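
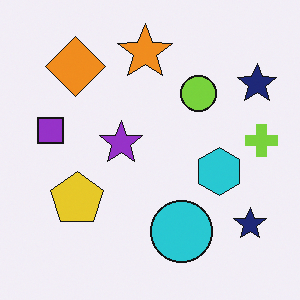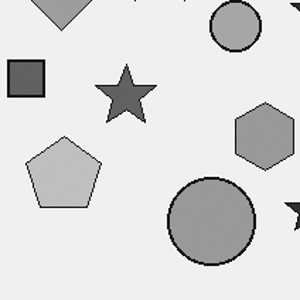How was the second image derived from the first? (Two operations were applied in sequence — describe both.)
This is the original image converted to grayscale, then cropped to a modestly smaller region and rescaled.

All color is removed — every shape is now a shade of grey. The visible shapes are larger and the field of view is narrower; shapes near the original edges may be partly or wholly outside the frame — a crop-and-rescale.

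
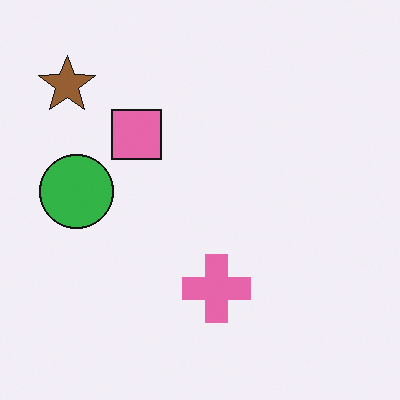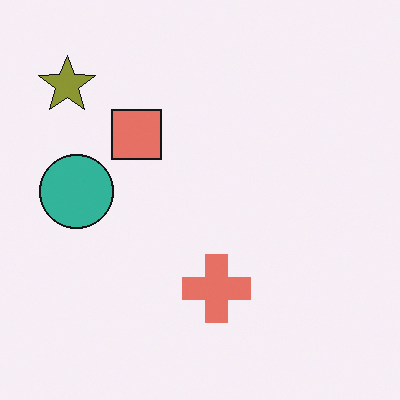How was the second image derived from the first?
It was hue-shifted by a small amount.

Every shape's color has rotated by the same amount around the hue wheel — a uniform hue shift.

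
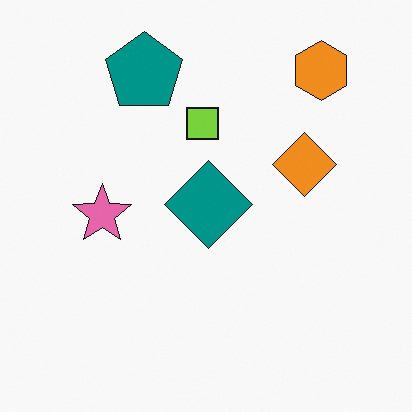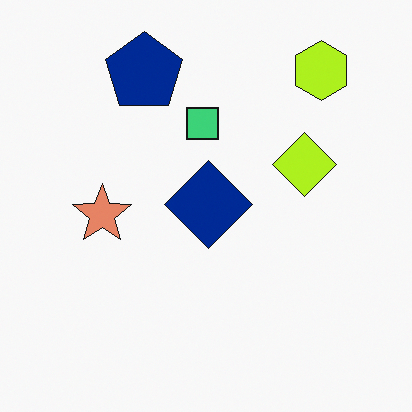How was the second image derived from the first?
It was hue-shifted slightly.

Every shape's color has rotated by the same amount around the hue wheel — a uniform hue shift.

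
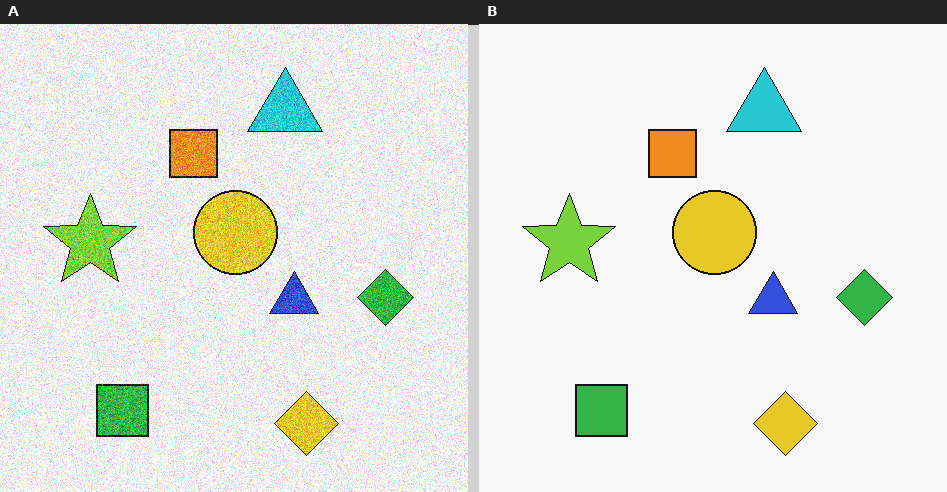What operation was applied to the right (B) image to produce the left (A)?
The left (A) image is the right (B) degraded with strong gaussian noise.

Random speckle covers the whole image, including the flat background.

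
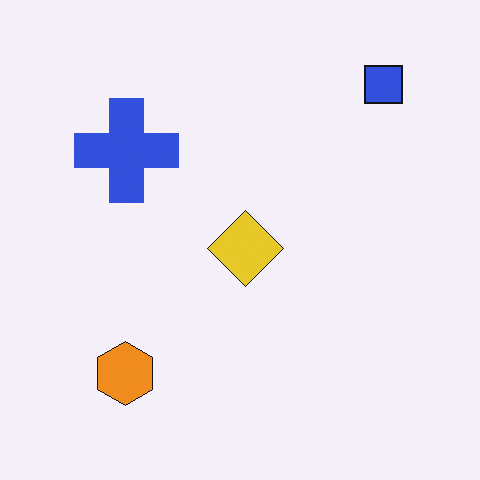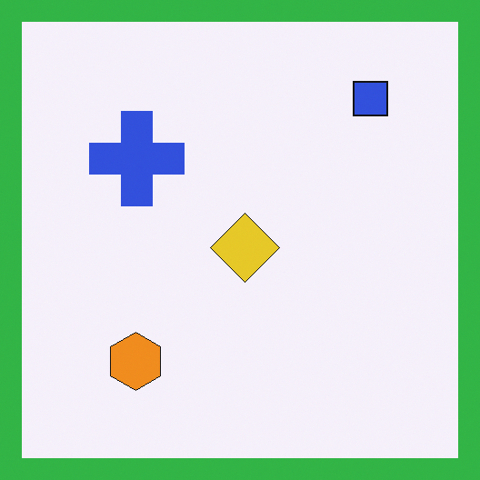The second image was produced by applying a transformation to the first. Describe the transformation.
The second image is the first framed with a green border.

A solid green frame runs around the edge of the second image, with the content slightly shrunk inside it.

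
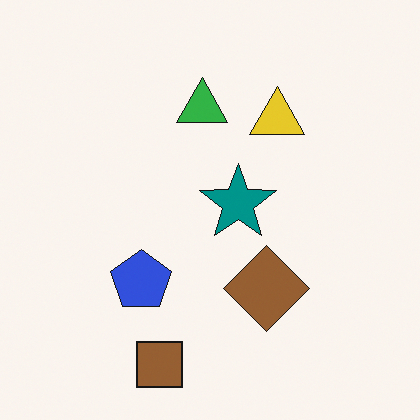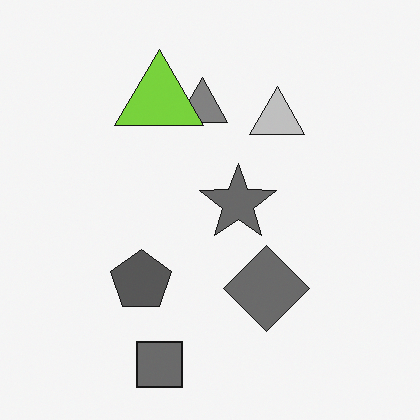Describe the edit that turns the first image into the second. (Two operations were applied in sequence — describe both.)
The image was converted to grayscale, then overlaid with an additional lime triangle.

All color is removed — every shape is now a shade of grey. A lime triangle appears in the second image that is absent from the first.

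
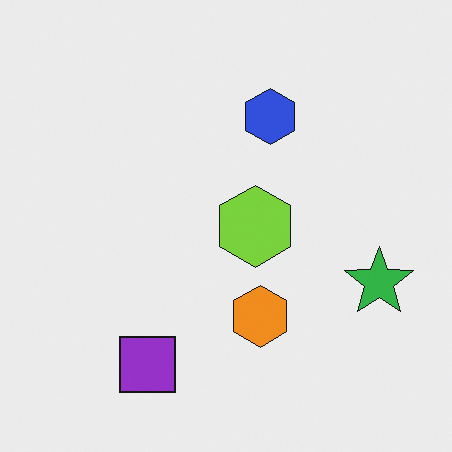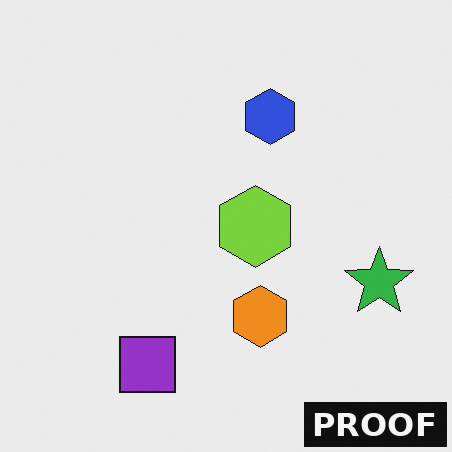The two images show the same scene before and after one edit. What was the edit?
This is the original image watermarked with the text "PROOF" in the lower-right corner.

A dark label reading "PROOF" appears in the lower-right corner.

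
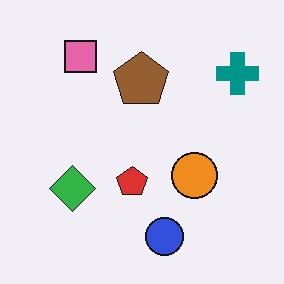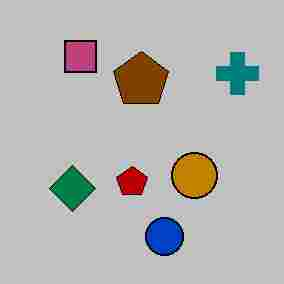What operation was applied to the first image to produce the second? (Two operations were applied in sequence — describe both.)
Heavily posterized to just a handful of flat colors, then heavily JPEG-compressed with obvious blocking artifacts.

Each flat color has snapped to a coarser quantized level — most visibly, the near-white background has dropped to a flat grey. Blocky 8×8 compression artifacts appear around shape edges and the flat background shows ringing — characteristic JPEG degradation.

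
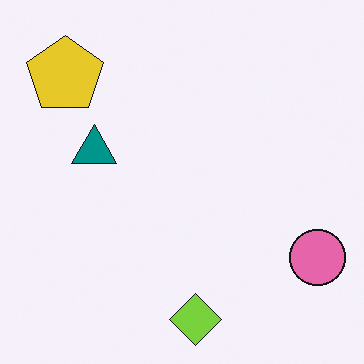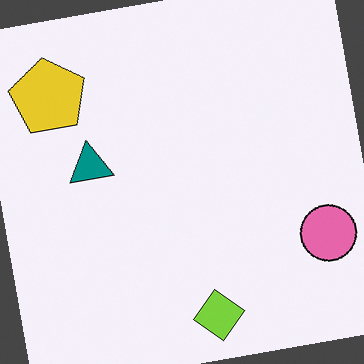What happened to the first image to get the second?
The second image is the first rotated counter-clockwise by a few degrees.

Every shape is tilted by the same angle and the image corners show triangular fill wedges — a whole-image rotation by a non-right angle.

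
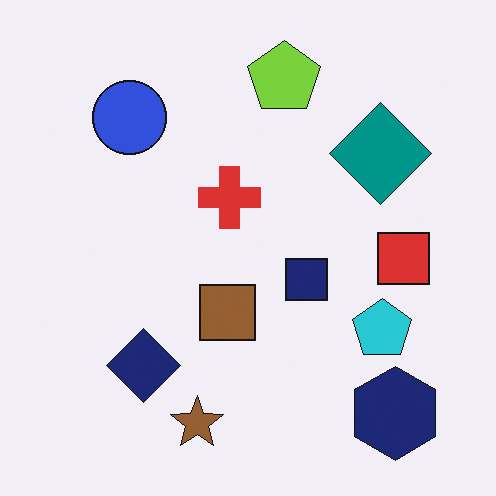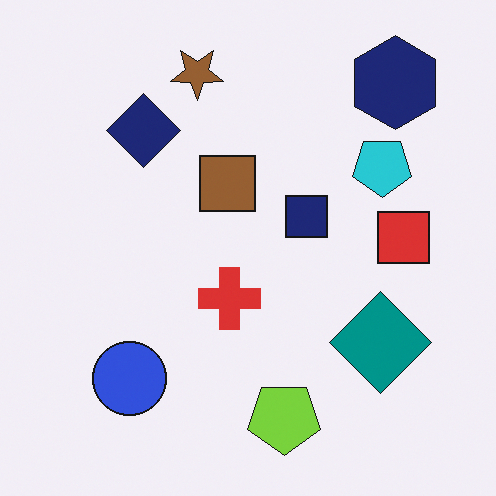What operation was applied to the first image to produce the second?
Flipped vertically (top ↔ bottom).

The brown star is in the bottom of the first image and the top of the second — shapes on opposite sides of the horizontal midline have swapped in a mirror flip.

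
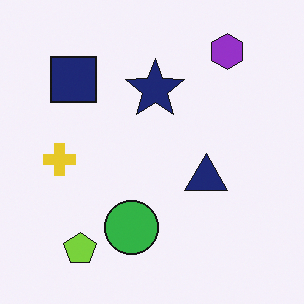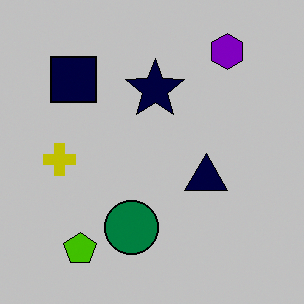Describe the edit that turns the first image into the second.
It was heavily posterized to just a handful of flat colors.

Each flat color has snapped to a coarser quantized level — most visibly, the near-white background has dropped to a flat grey.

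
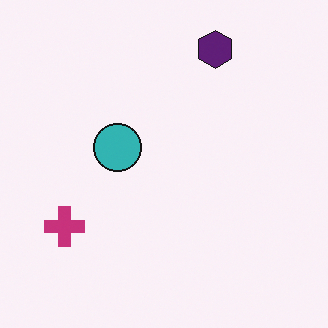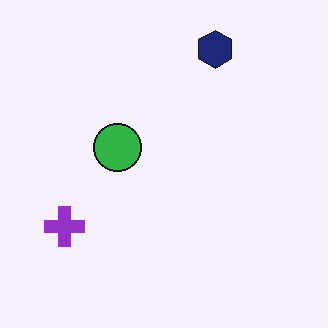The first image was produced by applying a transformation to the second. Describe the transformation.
It was hue-shifted slightly.

Every shape's color has rotated by the same amount around the hue wheel — a uniform hue shift.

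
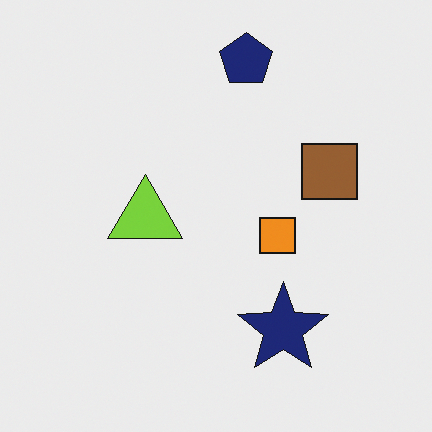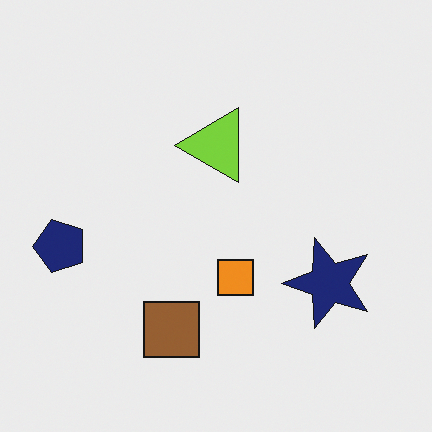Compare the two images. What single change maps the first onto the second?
The second image is the first transposed (reflected across the top-left ↔ bottom-right diagonal).

Shapes have swapped their row and column positions — what was in the top-right is now in the bottom-left — a diagonal reflection.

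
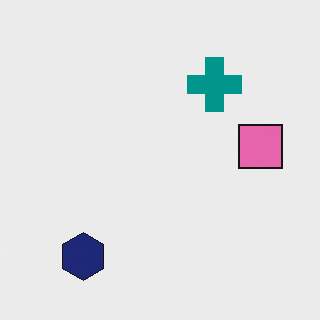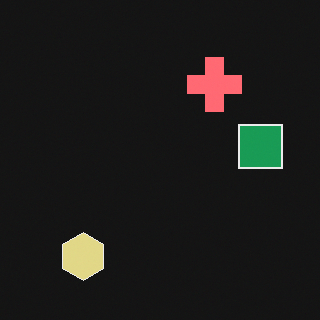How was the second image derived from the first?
The second image is the first color-inverted (negative).

The light background has become dark and every shape's color is its complement — a photographic negative.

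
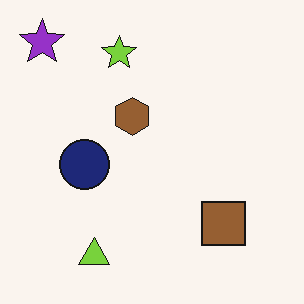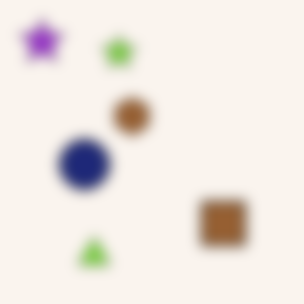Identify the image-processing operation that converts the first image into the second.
The image was strongly gaussian-blurred.

Shape edges and outlines are uniformly softened across the whole image.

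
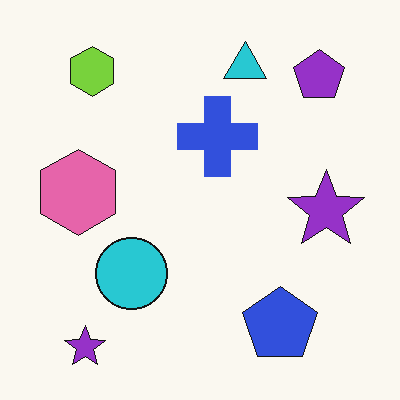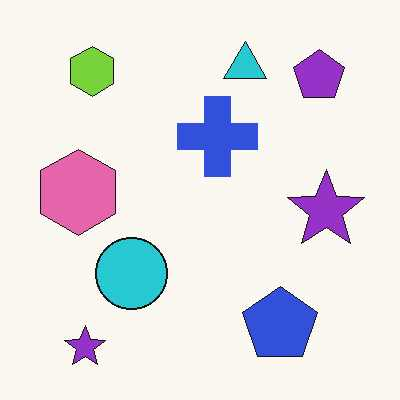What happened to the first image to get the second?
It was JPEG-compressed with visible artifacts.

Blocky 8×8 compression artifacts appear around shape edges and the flat background shows ringing — characteristic JPEG degradation.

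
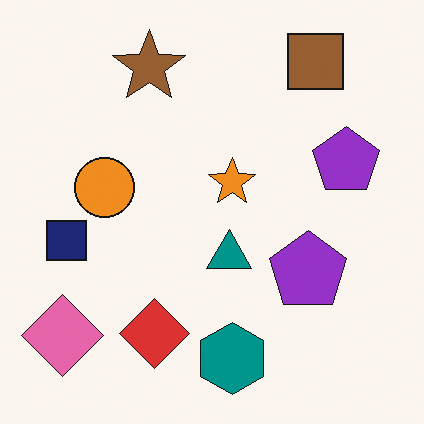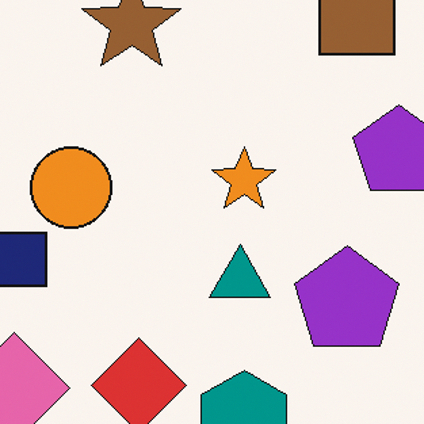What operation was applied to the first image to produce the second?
It was cropped to a modestly smaller region and rescaled.

The visible shapes are larger and the field of view is narrower; shapes near the original edges may be partly or wholly outside the frame — a crop-and-rescale.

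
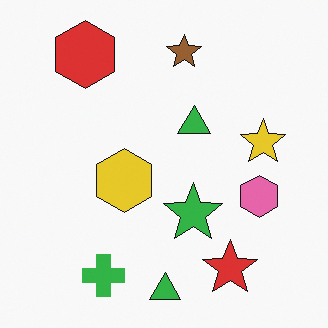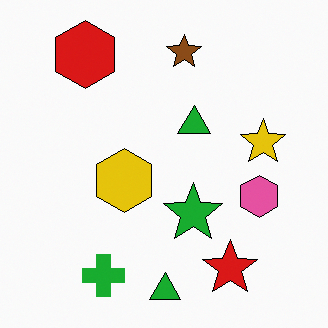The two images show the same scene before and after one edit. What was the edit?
The image was given slightly increased contrast.

Tones are pushed away from mid-grey across the whole image — a global contrast change.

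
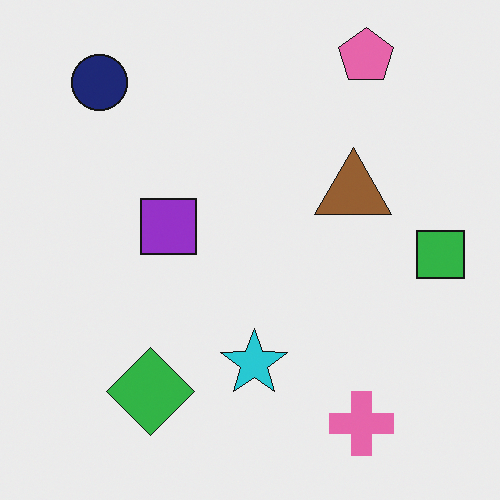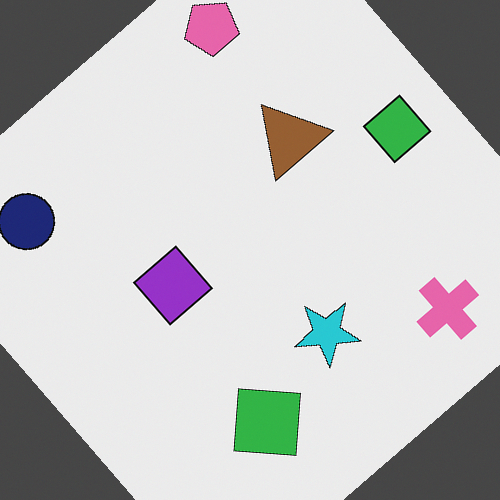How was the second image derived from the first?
This is the original image rotated counter-clockwise by a large amount — several tens of degrees.

Every shape is tilted by the same angle and the image corners show triangular fill wedges — a whole-image rotation by a non-right angle.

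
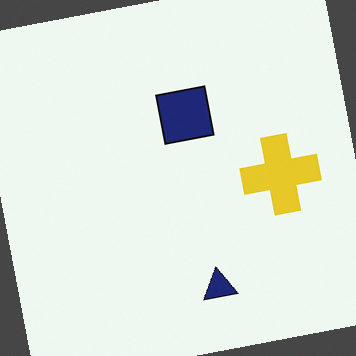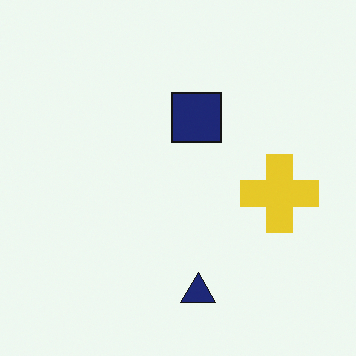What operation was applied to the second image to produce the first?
The transformation is: rotated counter-clockwise by a small amount.

Every shape is tilted by the same angle and the image corners show triangular fill wedges — a whole-image rotation by a non-right angle.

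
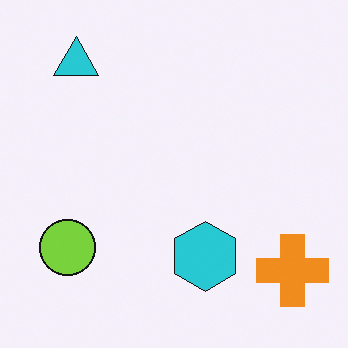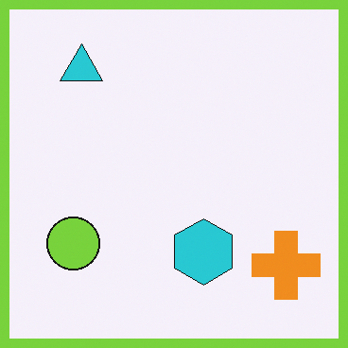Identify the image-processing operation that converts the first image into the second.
This is the original image framed with a lime border.

A solid lime frame runs around the edge of the second image, with the content slightly shrunk inside it.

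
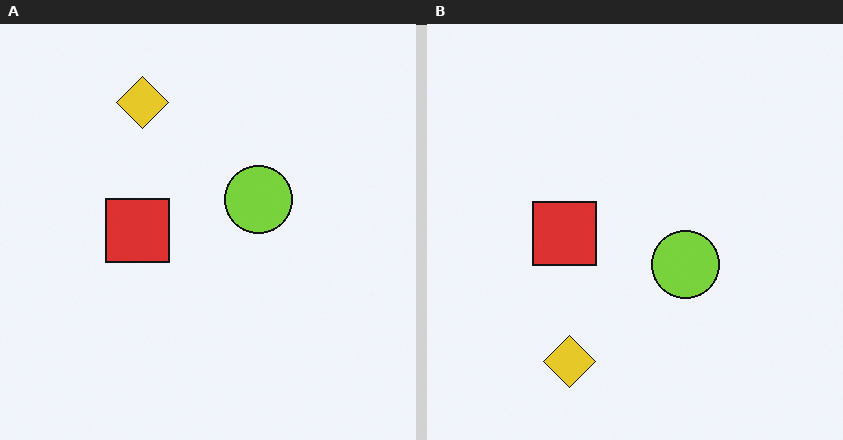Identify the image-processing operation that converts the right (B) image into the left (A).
The left (A) image is the right (B) flipped vertically (top ↔ bottom).

The yellow diamond is in the bottom of the right (B) image and the top of the left (A) — shapes on opposite sides of the horizontal midline have swapped in a mirror flip.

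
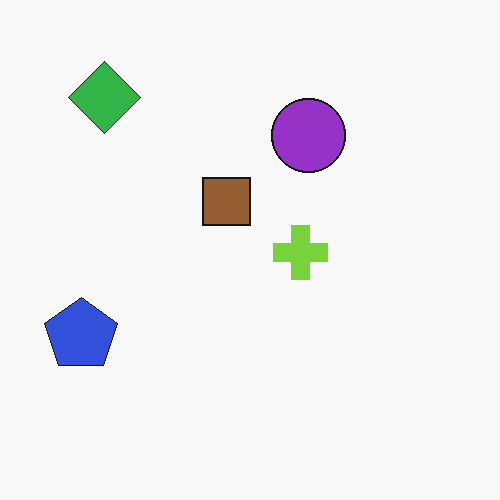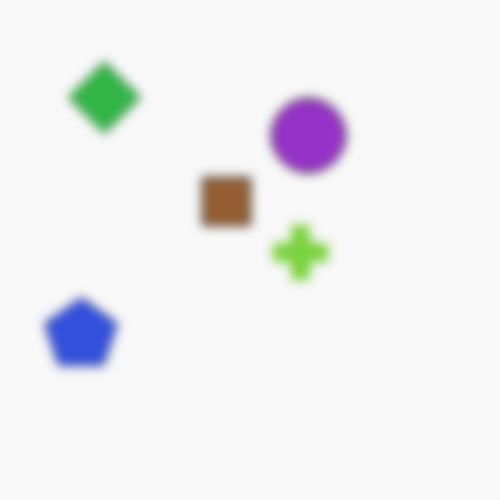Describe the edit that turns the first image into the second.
It was strongly gaussian-blurred.

Shape edges and outlines are uniformly softened across the whole image.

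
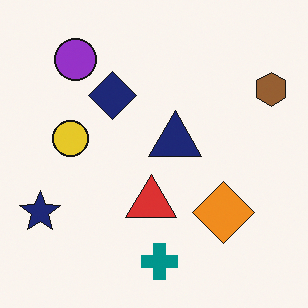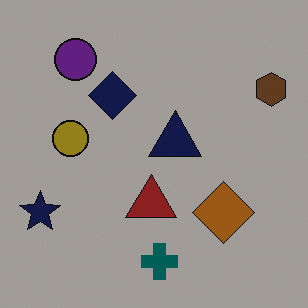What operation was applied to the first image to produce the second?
Darkened a lot.

Every pixel — background and shapes alike — is uniformly darkened.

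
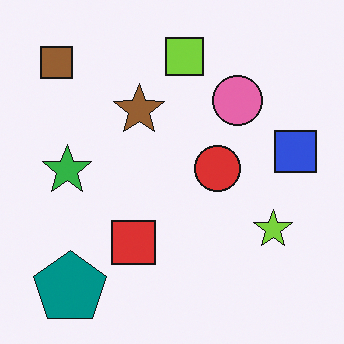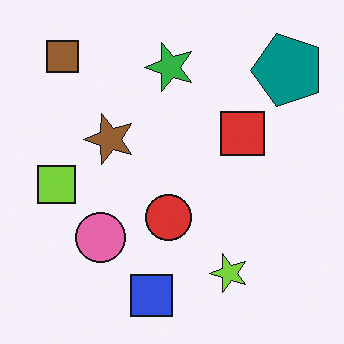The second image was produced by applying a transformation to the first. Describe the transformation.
This is the original image transposed (reflected across the top-left ↔ bottom-right diagonal).

Shapes have swapped their row and column positions — what was in the top-right is now in the bottom-left — a diagonal reflection.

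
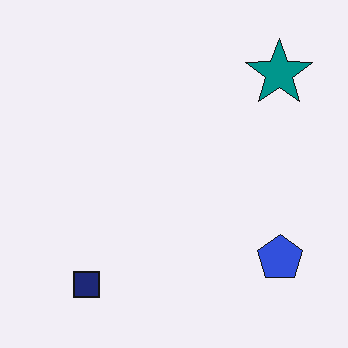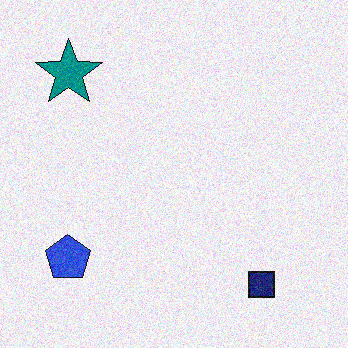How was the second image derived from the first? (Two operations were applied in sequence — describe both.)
This is the original image degraded with visible gaussian noise, then flipped horizontally (left ↔ right).

Random speckle covers the whole image, including the flat background. The blue pentagon is in the bottom-right of the first image and the bottom-left of the second — shapes on opposite sides of the vertical midline have swapped in a mirror flip.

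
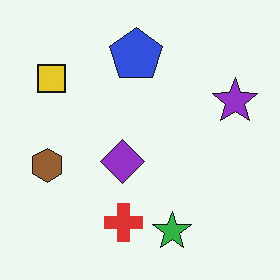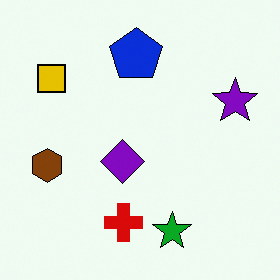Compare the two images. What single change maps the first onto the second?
The image was given slightly increased contrast.

Tones are pushed away from mid-grey across the whole image — a global contrast change.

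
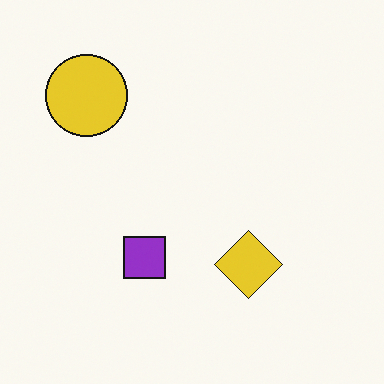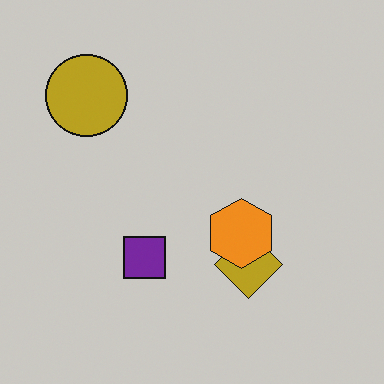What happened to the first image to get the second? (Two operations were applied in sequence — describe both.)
The image was slightly darkened, then overlaid with an additional orange hexagon.

Every pixel — background and shapes alike — is uniformly darkened. An orange hexagon appears in the second image that is absent from the first.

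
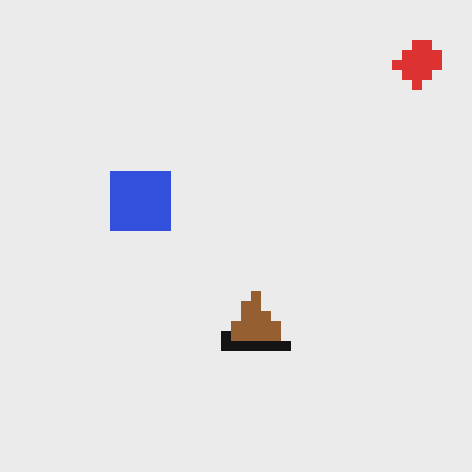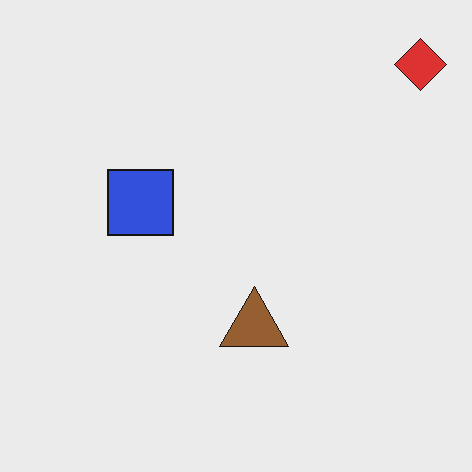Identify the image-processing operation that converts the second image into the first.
Coarsely pixelated.

Shapes are reduced to large square blocks; fine edges and outlines are lost — a downscale-then-upscale (mosaic) effect.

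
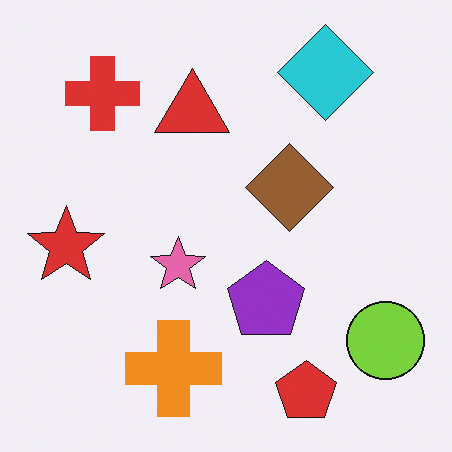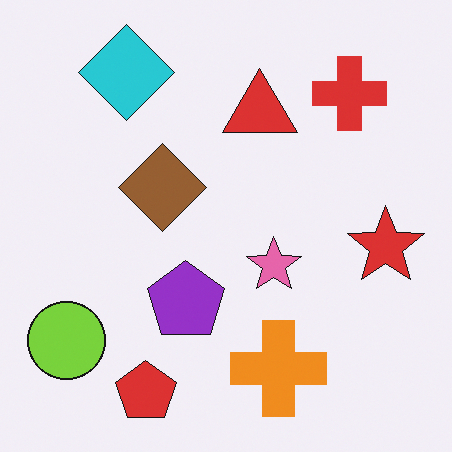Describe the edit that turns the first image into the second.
Flipped horizontally (left ↔ right).

The red star is in the left of the first image and the right of the second — shapes on opposite sides of the vertical midline have swapped in a mirror flip.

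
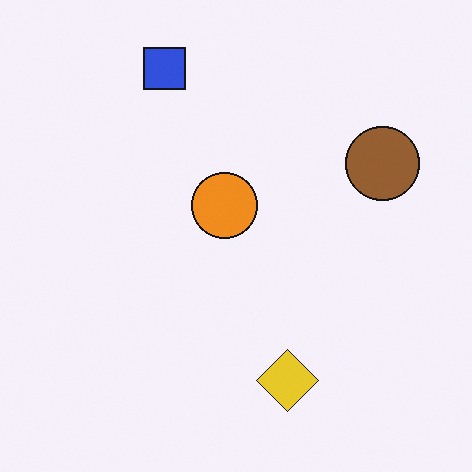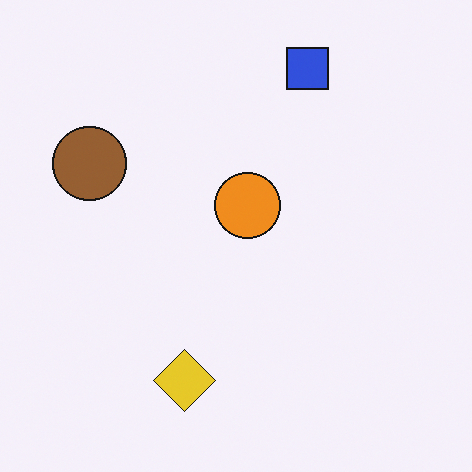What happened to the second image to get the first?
It was flipped horizontally (left ↔ right).

The brown circle is in the left of the second image and the right of the first — shapes on opposite sides of the vertical midline have swapped in a mirror flip.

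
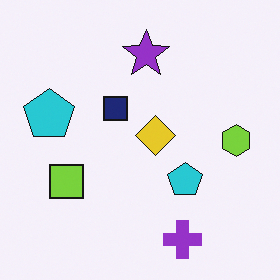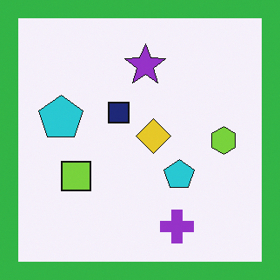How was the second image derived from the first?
Framed with a green border.

A solid green frame runs around the edge of the second image, with the content slightly shrunk inside it.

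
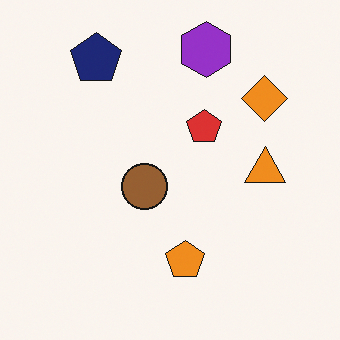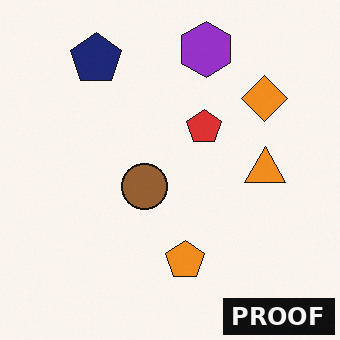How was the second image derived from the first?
Watermarked with the text "PROOF" in the lower-right corner.

A dark label reading "PROOF" appears in the lower-right corner.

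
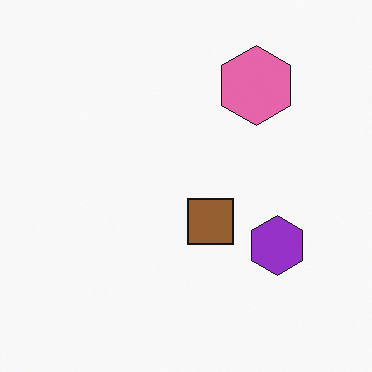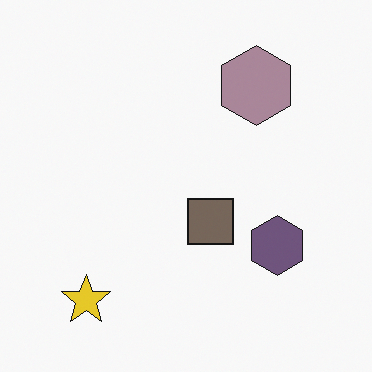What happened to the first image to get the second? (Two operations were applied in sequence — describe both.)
The transformation is: heavily desaturated, then overlaid with an additional yellow star.

All colors are more muted and greyish — a global saturation change. A yellow star appears in the second image that is absent from the first.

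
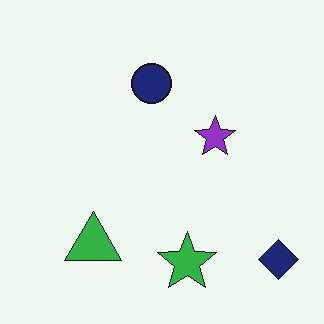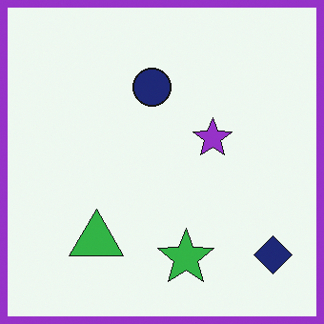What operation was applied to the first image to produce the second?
The transformation is: framed with a purple border.

A solid purple frame runs around the edge of the second image, with the content slightly shrunk inside it.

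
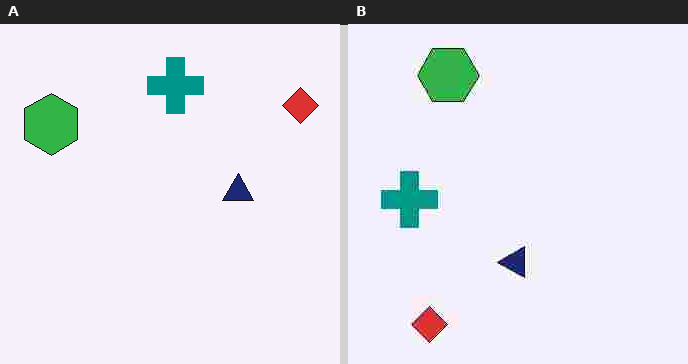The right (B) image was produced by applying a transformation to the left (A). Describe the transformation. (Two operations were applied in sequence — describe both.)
Transposed (reflected across the top-left ↔ bottom-right diagonal), then degraded with heavy JPEG compression.

Shapes have swapped their row and column positions — what was in the top-right is now in the bottom-left — a diagonal reflection. Blocky 8×8 compression artifacts appear around shape edges and the flat background shows ringing — characteristic JPEG degradation.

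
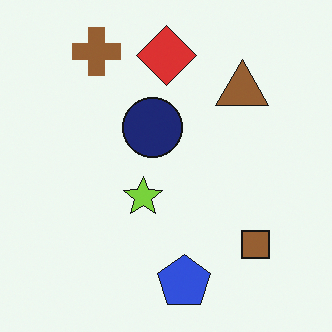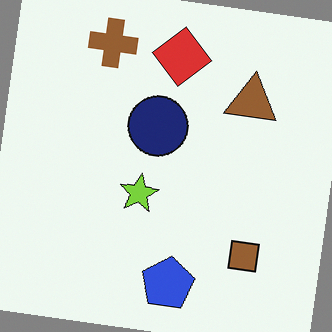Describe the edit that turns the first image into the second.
Rotated clockwise by a slight angle.

Every shape is tilted by the same angle and the image corners show triangular fill wedges — a whole-image rotation by a non-right angle.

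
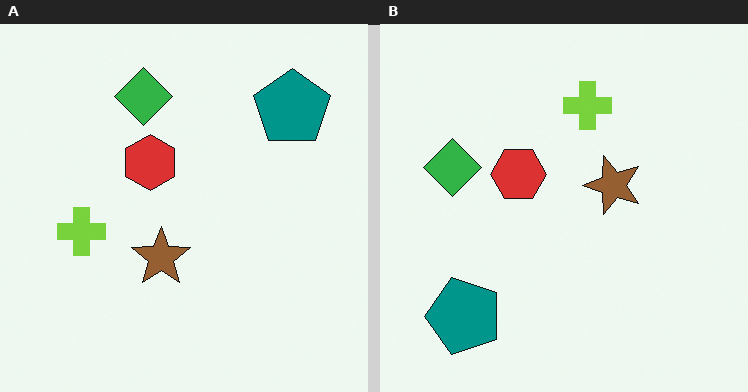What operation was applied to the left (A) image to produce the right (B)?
Transposed (reflected across the top-left ↔ bottom-right diagonal).

Shapes have swapped their row and column positions — what was in the top-right is now in the bottom-left — a diagonal reflection.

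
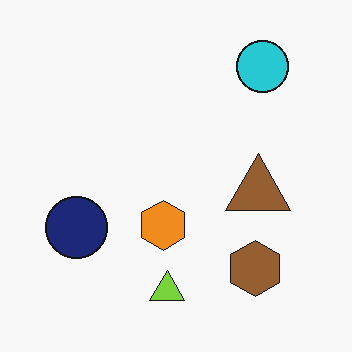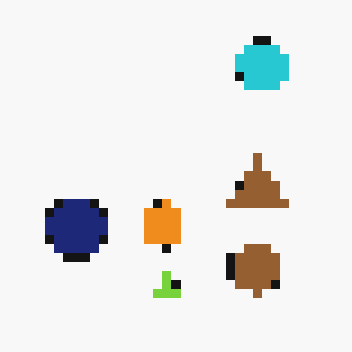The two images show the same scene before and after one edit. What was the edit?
This is the original image heavily pixelated into large blocks.

Shapes are reduced to large square blocks; fine edges and outlines are lost — a downscale-then-upscale (mosaic) effect.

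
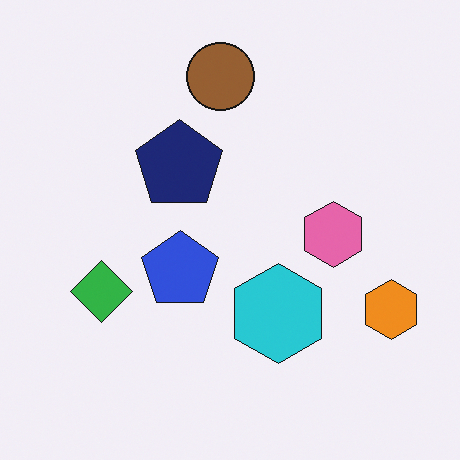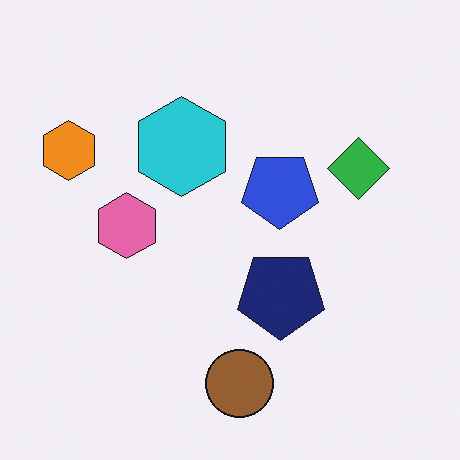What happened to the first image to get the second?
It was rotated 180°.

The orange hexagon sits in the bottom-right of the first image and the top-left of the second — consistent with a whole-image 180° rotation.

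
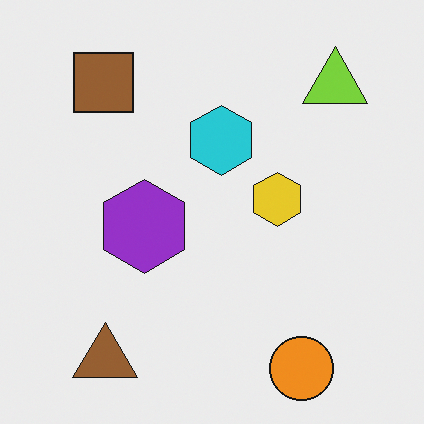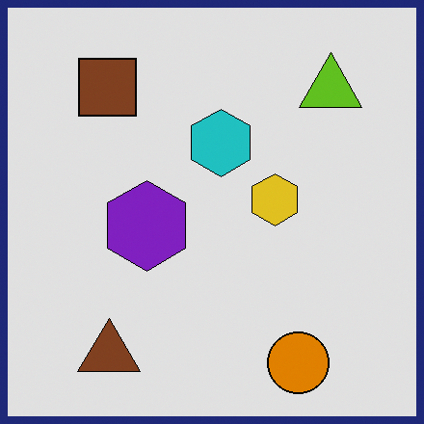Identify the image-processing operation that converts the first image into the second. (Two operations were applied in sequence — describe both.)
It was posterized to a reduced palette, then framed with a navy border.

Each flat color has snapped to a coarser quantized level — most visibly, the near-white background has dropped to a flat grey. A solid navy frame runs around the edge of the second image, with the content slightly shrunk inside it.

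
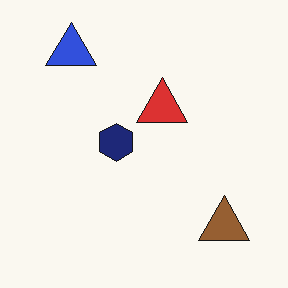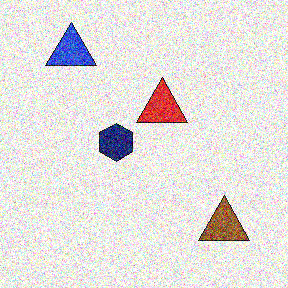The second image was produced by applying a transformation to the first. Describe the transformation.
Degraded with a thick layer of grain.

Random speckle covers the whole image, including the flat background.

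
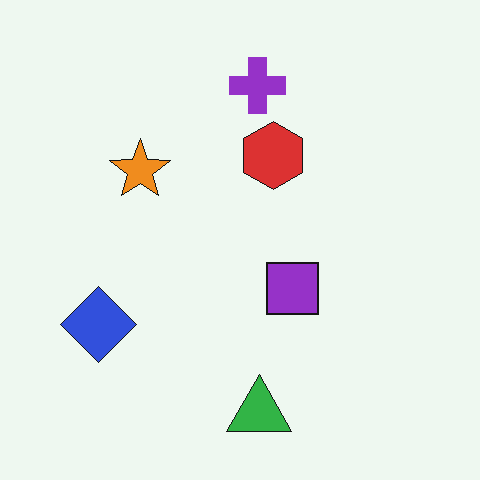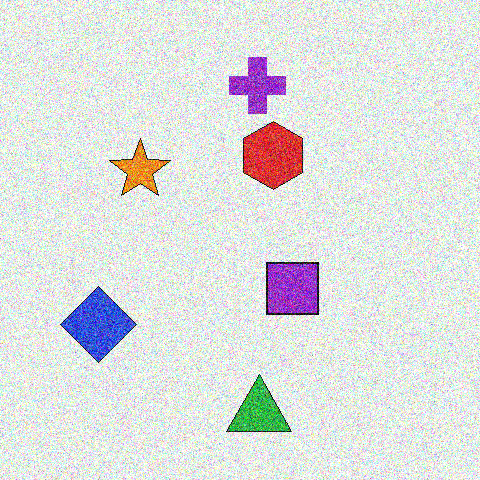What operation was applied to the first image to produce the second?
The transformation is: degraded with strong gaussian noise.

Random speckle covers the whole image, including the flat background.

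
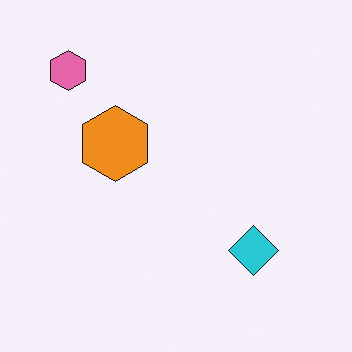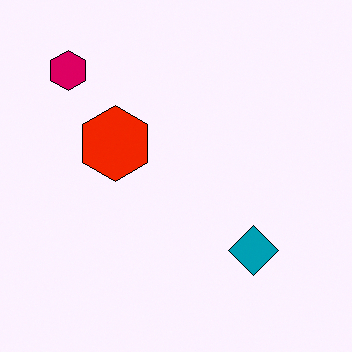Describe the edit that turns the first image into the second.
It was given much higher contrast.

Tones are pushed away from mid-grey across the whole image — a global contrast change.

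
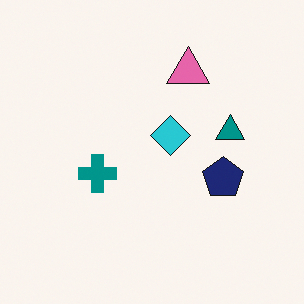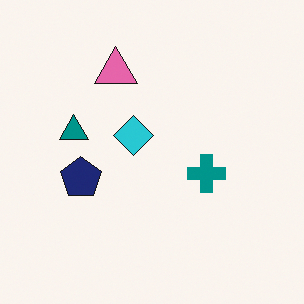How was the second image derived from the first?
Flipped horizontally (left ↔ right).

The teal triangle is in the right of the first image and the left of the second — shapes on opposite sides of the vertical midline have swapped in a mirror flip.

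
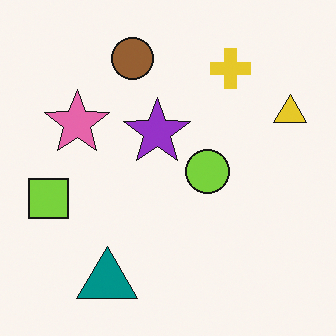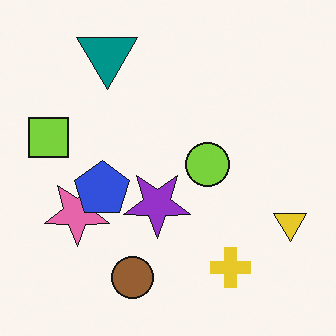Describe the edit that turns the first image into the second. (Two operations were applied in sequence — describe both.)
It was flipped vertically (top ↔ bottom), then overlaid with an additional blue pentagon.

The teal triangle is in the bottom-left of the first image and the top-left of the second — shapes on opposite sides of the horizontal midline have swapped in a mirror flip. A blue pentagon appears in the second image that is absent from the first.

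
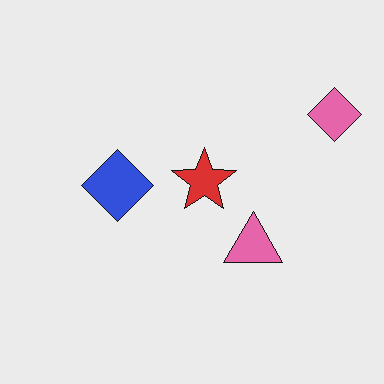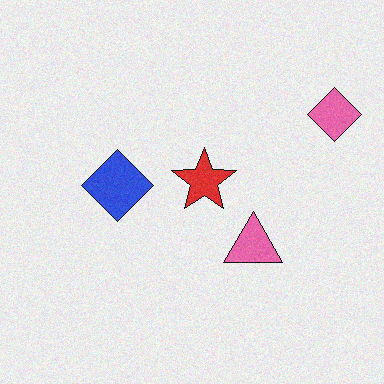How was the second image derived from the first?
The transformation is: degraded with a light layer of grain.

Random speckle covers the whole image, including the flat background.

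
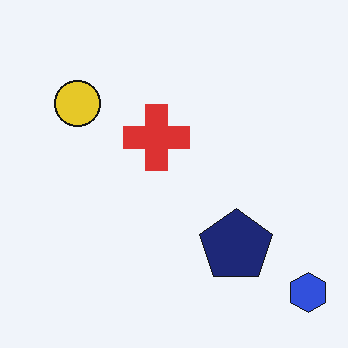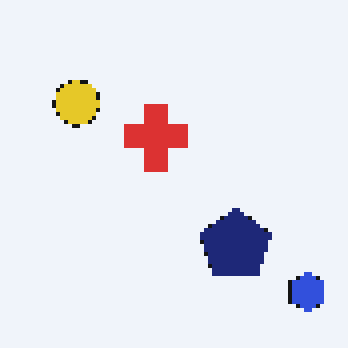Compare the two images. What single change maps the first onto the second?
This is the original image mildly pixelated.

Shapes are reduced to large square blocks; fine edges and outlines are lost — a downscale-then-upscale (mosaic) effect.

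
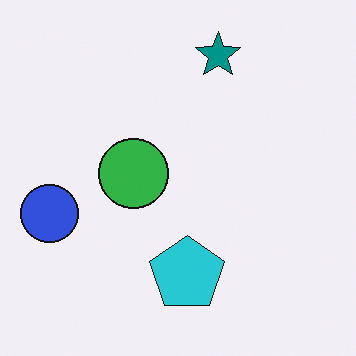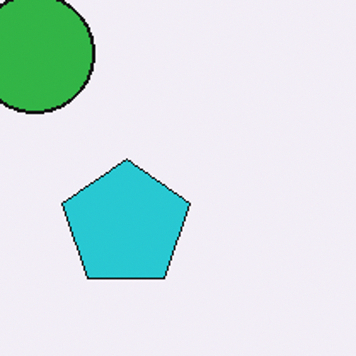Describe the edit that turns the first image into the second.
The transformation is: cropped tightly and scaled back up.

The visible shapes are larger and the field of view is narrower; shapes near the original edges may be partly or wholly outside the frame — a crop-and-rescale.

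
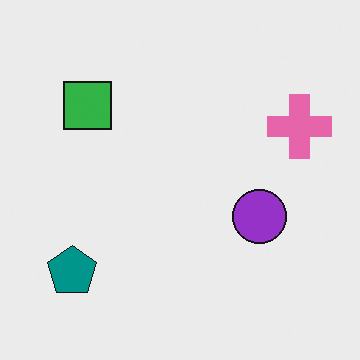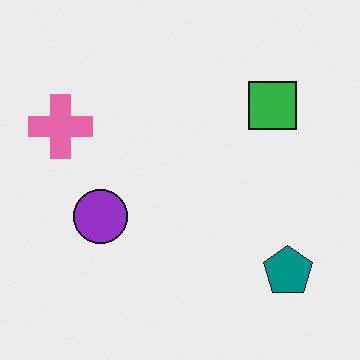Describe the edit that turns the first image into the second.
This is the original image flipped horizontally (left ↔ right).

The pink cross is in the right of the first image and the left of the second — shapes on opposite sides of the vertical midline have swapped in a mirror flip.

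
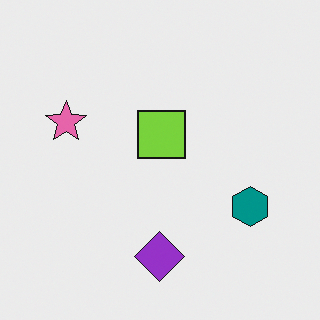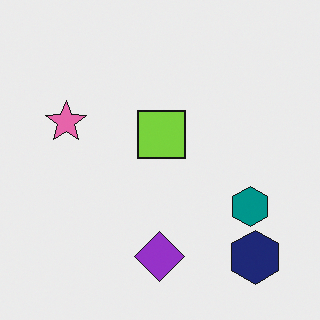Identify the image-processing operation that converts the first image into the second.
The second image is the first overlaid with an additional navy hexagon.

A navy hexagon appears in the second image that is absent from the first.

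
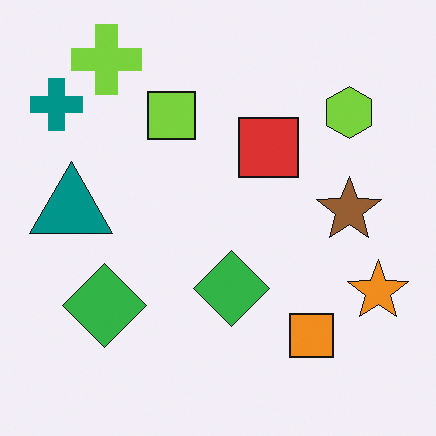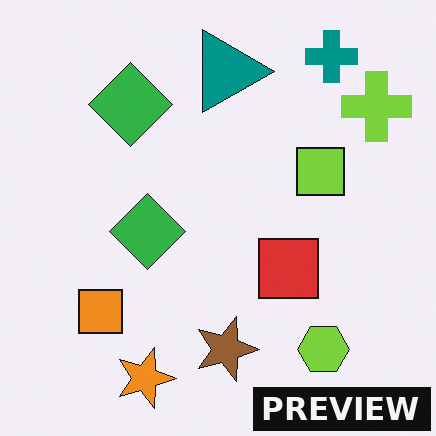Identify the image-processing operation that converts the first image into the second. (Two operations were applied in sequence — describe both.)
The image was rotated 90° clockwise, then watermarked with the text "PREVIEW" in the lower-right corner.

The teal cross sits in the top-left of the first image and the top-right of the second — consistent with a whole-image 90° clockwise rotation. A dark label reading "PREVIEW" appears in the lower-right corner.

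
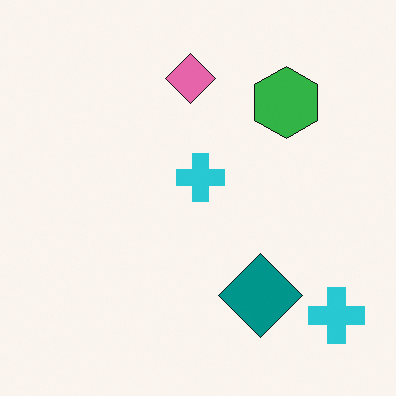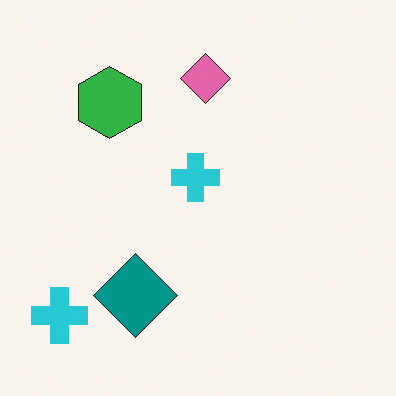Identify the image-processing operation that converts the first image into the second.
It was flipped horizontally (left ↔ right).

The green hexagon is in the top-right of the first image and the top-left of the second — shapes on opposite sides of the vertical midline have swapped in a mirror flip.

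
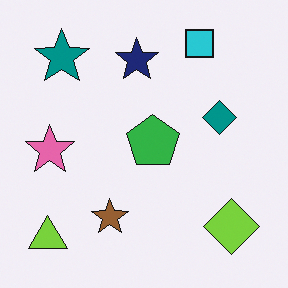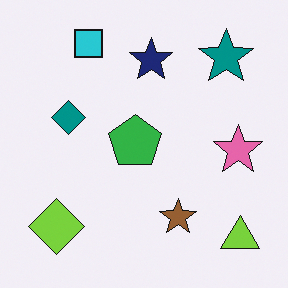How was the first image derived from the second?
Flipped horizontally (left ↔ right).

The lime triangle is in the bottom-right of the second image and the bottom-left of the first — shapes on opposite sides of the vertical midline have swapped in a mirror flip.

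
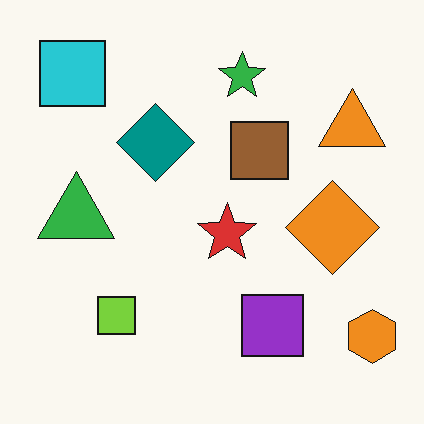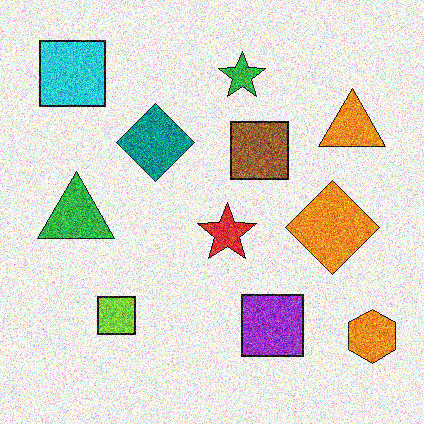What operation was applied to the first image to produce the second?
Degraded with strong gaussian noise.

Random speckle covers the whole image, including the flat background.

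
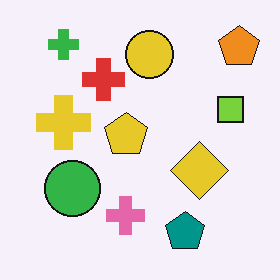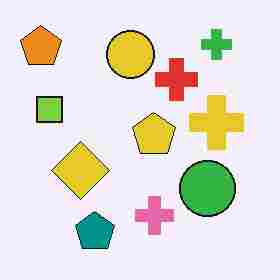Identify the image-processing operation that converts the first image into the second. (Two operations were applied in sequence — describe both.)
It was flipped horizontally (left ↔ right), then heavily JPEG-compressed with obvious blocking artifacts.

The orange pentagon is in the top-right of the first image and the top-left of the second — shapes on opposite sides of the vertical midline have swapped in a mirror flip. Blocky 8×8 compression artifacts appear around shape edges and the flat background shows ringing — characteristic JPEG degradation.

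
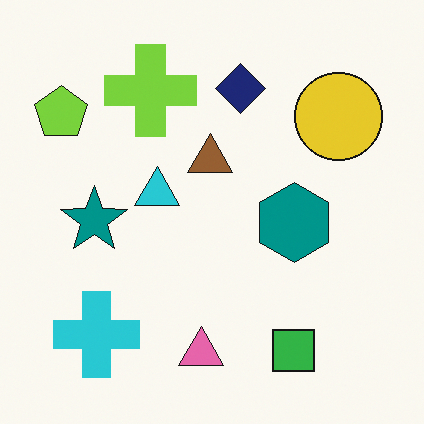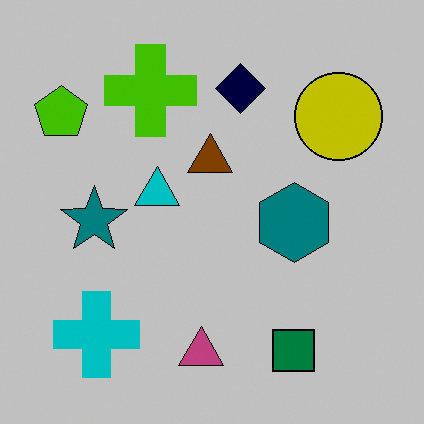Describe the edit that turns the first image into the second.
The image was aggressively posterized.

Each flat color has snapped to a coarser quantized level — most visibly, the near-white background has dropped to a flat grey.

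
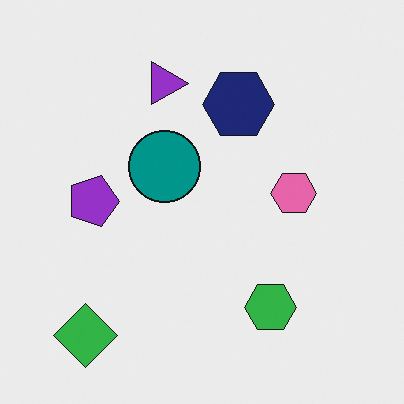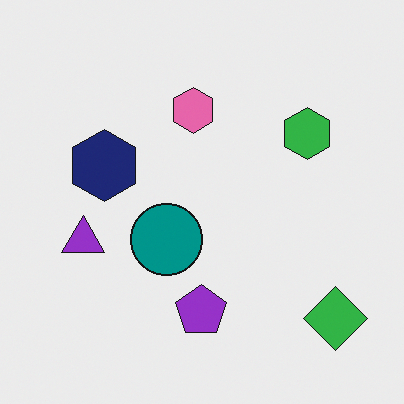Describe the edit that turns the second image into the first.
The first image is the second rotated 90° clockwise.

The green diamond sits in the bottom-right of the second image and the bottom-left of the first — consistent with a whole-image 90° clockwise rotation.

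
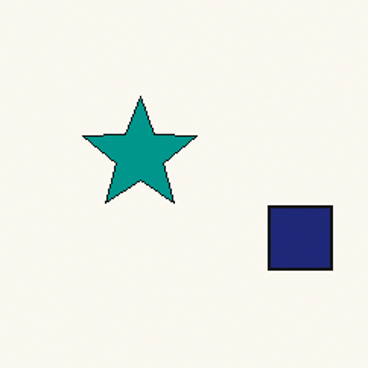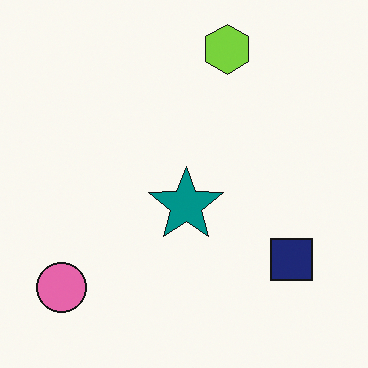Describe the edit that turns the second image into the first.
The image was cropped slightly and scaled back up.

The visible shapes are larger and the field of view is narrower; shapes near the original edges may be partly or wholly outside the frame — a crop-and-rescale.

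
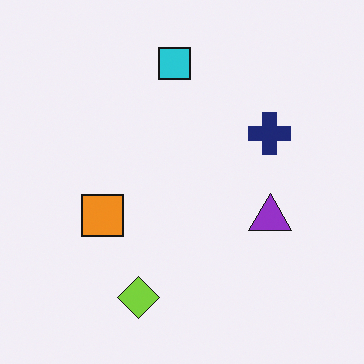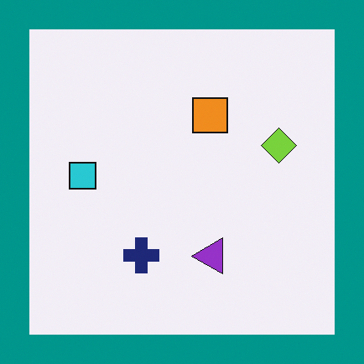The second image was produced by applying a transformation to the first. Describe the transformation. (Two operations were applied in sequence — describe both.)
The transformation is: transposed (reflected across the top-left ↔ bottom-right diagonal), then framed with a teal border.

Shapes have swapped their row and column positions — what was in the top-right is now in the bottom-left — a diagonal reflection. A solid teal frame runs around the edge of the second image, with the content slightly shrunk inside it.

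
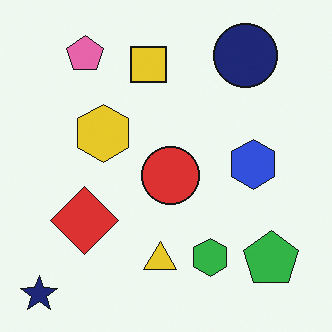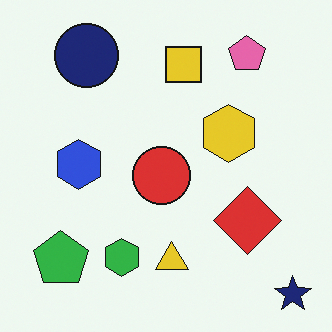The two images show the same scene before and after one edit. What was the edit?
It was flipped horizontally (left ↔ right).

The navy star is in the bottom-left of the first image and the bottom-right of the second — shapes on opposite sides of the vertical midline have swapped in a mirror flip.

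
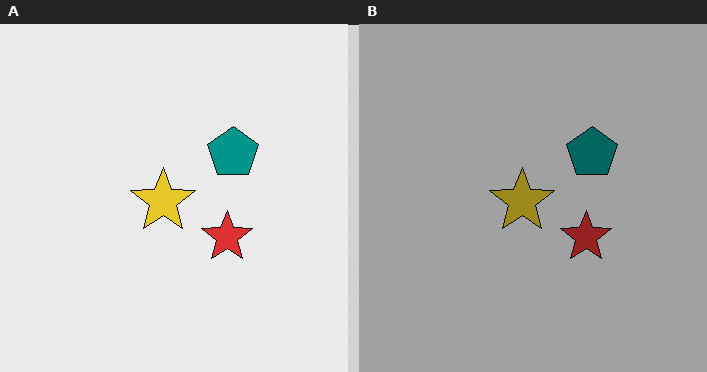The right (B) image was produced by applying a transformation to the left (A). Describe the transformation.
The transformation is: substantially darkened.

Every pixel — background and shapes alike — is uniformly darkened.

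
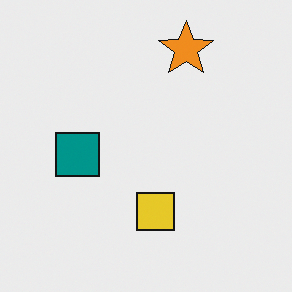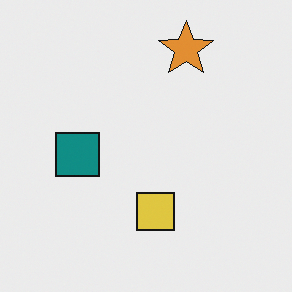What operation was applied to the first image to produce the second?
The second image is the first slightly desaturated.

All colors are more muted and greyish — a global saturation change.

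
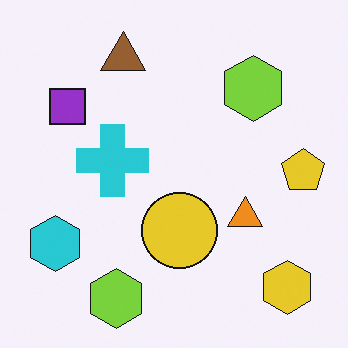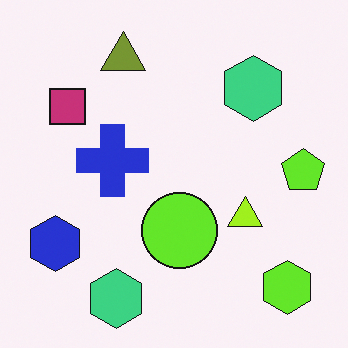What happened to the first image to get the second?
It was hue-shifted slightly.

Every shape's color has rotated by the same amount around the hue wheel — a uniform hue shift.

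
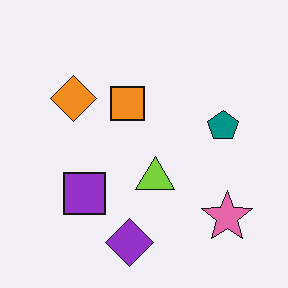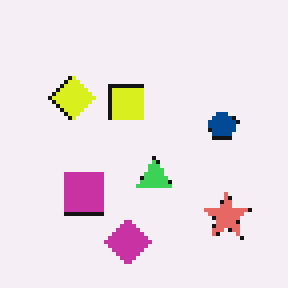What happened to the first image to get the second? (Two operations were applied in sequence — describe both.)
It was hue-shifted slightly, then mildly pixelated.

Every shape's color has rotated by the same amount around the hue wheel — a uniform hue shift. Shapes are reduced to large square blocks; fine edges and outlines are lost — a downscale-then-upscale (mosaic) effect.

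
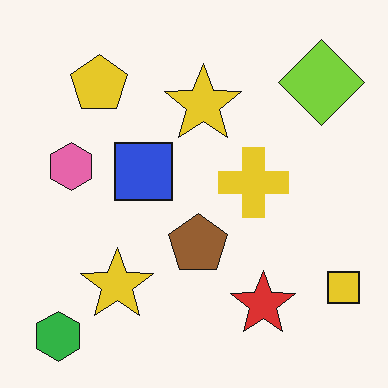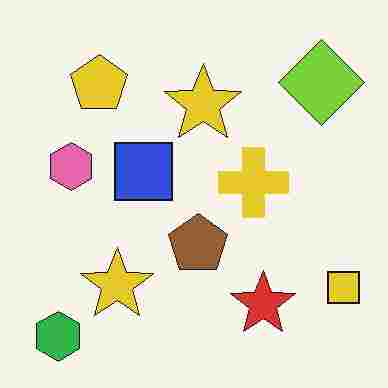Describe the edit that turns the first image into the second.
The second image is the first heavily JPEG-compressed with obvious blocking artifacts.

Blocky 8×8 compression artifacts appear around shape edges and the flat background shows ringing — characteristic JPEG degradation.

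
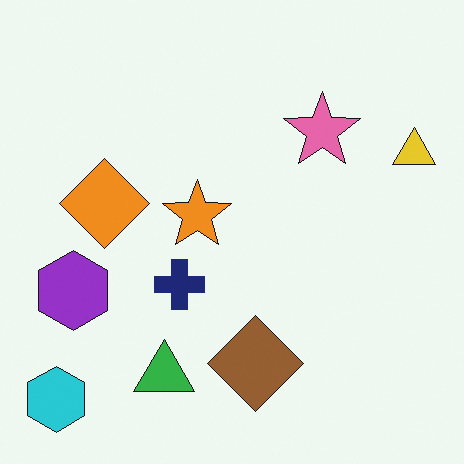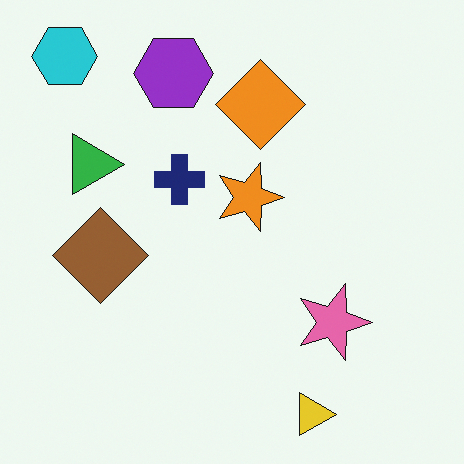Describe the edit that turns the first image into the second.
The transformation is: rotated 90° clockwise.

The cyan hexagon sits in the bottom-left of the first image and the top-left of the second — consistent with a whole-image 90° clockwise rotation.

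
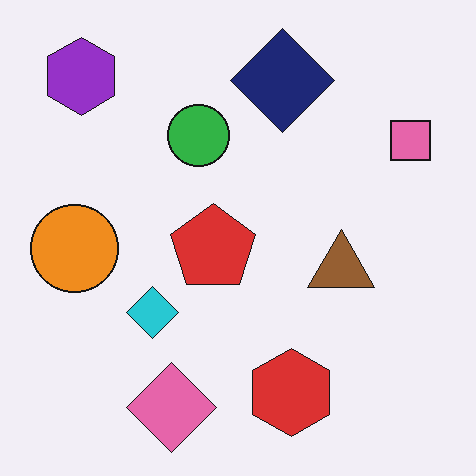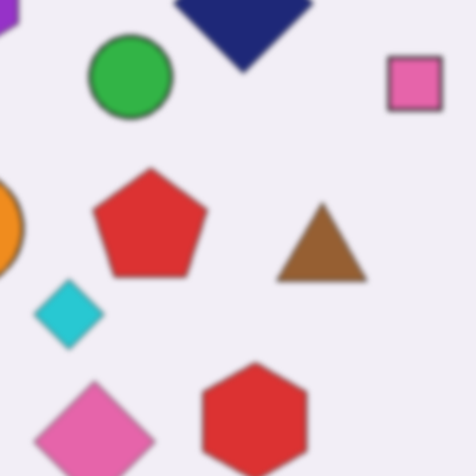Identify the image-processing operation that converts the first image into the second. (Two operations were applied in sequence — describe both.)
Slightly softened, then cropped slightly and scaled back up.

Shape edges and outlines are uniformly softened across the whole image. The visible shapes are larger and the field of view is narrower; shapes near the original edges may be partly or wholly outside the frame — a crop-and-rescale.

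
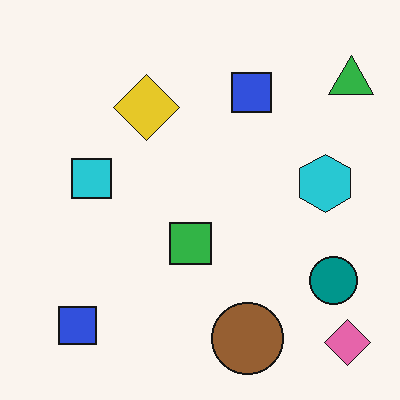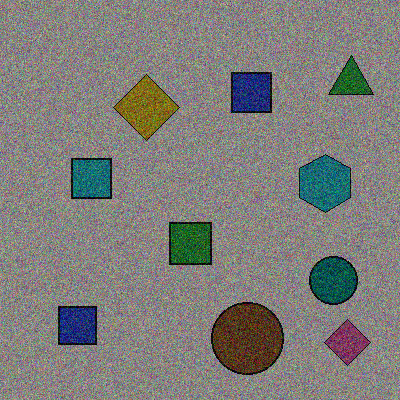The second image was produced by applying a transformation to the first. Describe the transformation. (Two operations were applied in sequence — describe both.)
The transformation is: noticeably darkened, then degraded with visible gaussian noise.

Every pixel — background and shapes alike — is uniformly darkened. Random speckle covers the whole image, including the flat background.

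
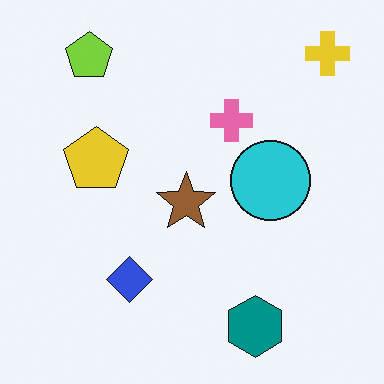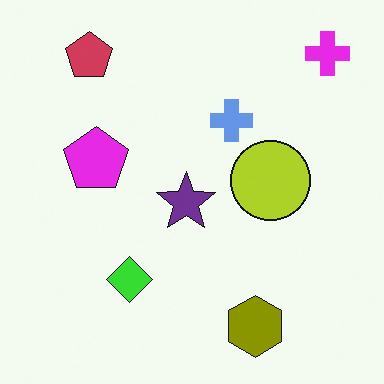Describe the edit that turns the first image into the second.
The second image is the first hue-shifted through roughly half the color wheel.

Every shape's color has rotated by the same amount around the hue wheel — a uniform hue shift.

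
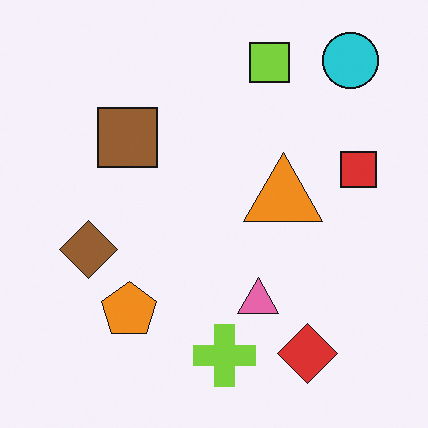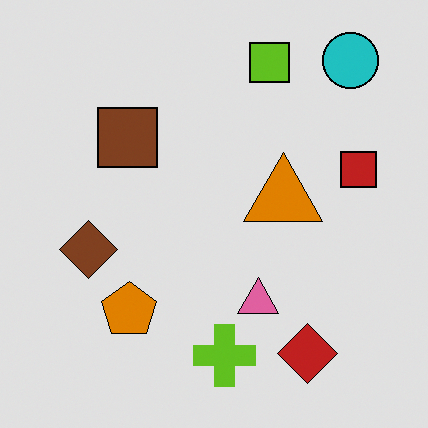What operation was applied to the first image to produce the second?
Posterized to a reduced palette.

Each flat color has snapped to a coarser quantized level — most visibly, the near-white background has dropped to a flat grey.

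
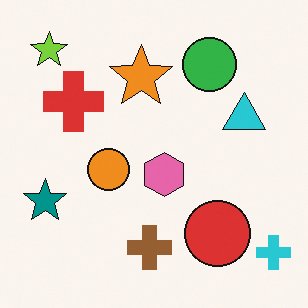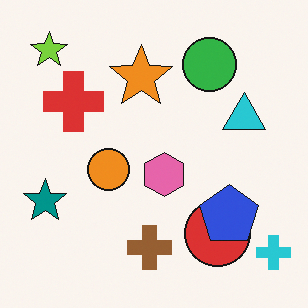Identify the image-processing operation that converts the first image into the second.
The second image is the first overlaid with an additional blue pentagon.

A blue pentagon appears in the second image that is absent from the first.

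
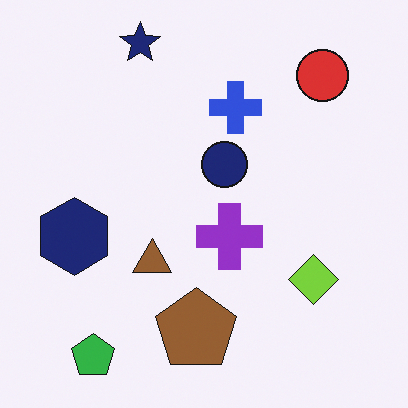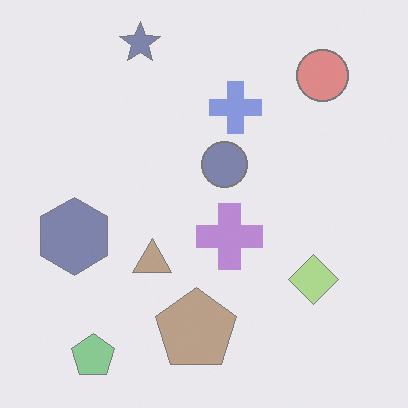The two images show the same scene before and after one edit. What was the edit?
The second image is the first washed out (contrast reduced).

Tones are pushed toward mid-grey across the whole image — a global contrast change.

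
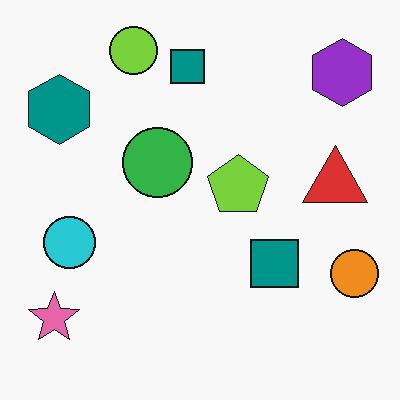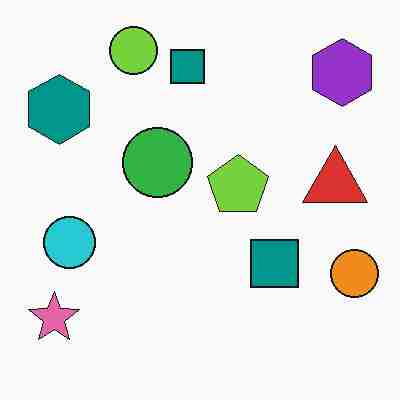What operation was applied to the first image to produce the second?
It was degraded with heavy JPEG compression.

Blocky 8×8 compression artifacts appear around shape edges and the flat background shows ringing — characteristic JPEG degradation.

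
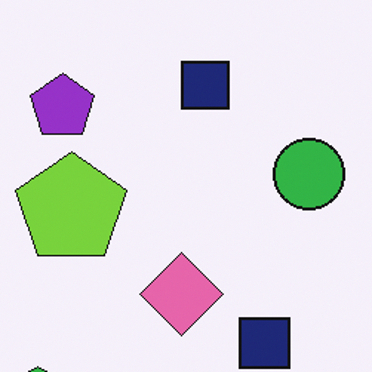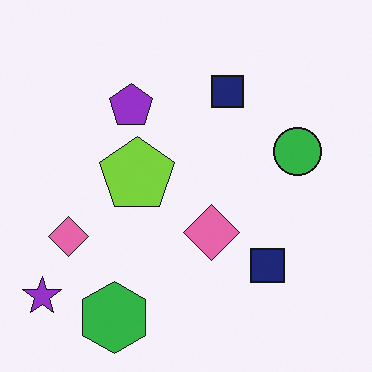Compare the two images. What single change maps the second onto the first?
It was cropped to a modestly smaller region and rescaled.

The visible shapes are larger and the field of view is narrower; shapes near the original edges may be partly or wholly outside the frame — a crop-and-rescale.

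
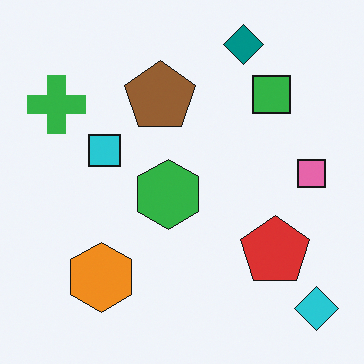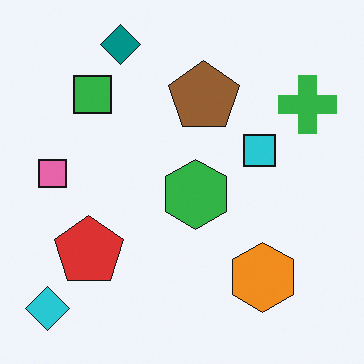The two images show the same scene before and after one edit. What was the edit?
It was flipped horizontally (left ↔ right).

The cyan diamond is in the bottom-right of the first image and the bottom-left of the second — shapes on opposite sides of the vertical midline have swapped in a mirror flip.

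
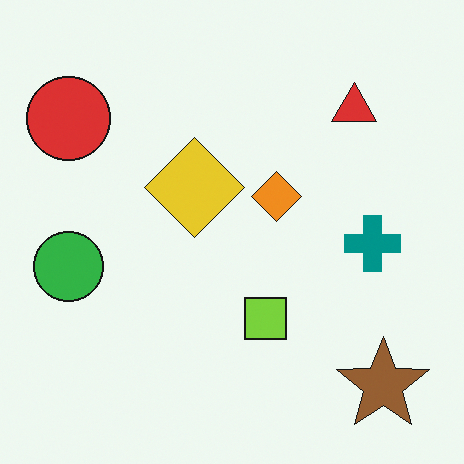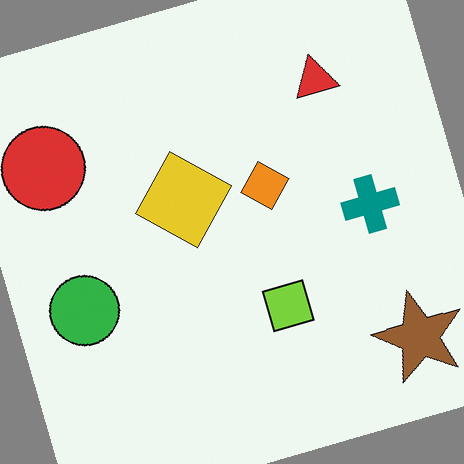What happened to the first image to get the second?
Rotated counter-clockwise by a moderate amount.

Every shape is tilted by the same angle and the image corners show triangular fill wedges — a whole-image rotation by a non-right angle.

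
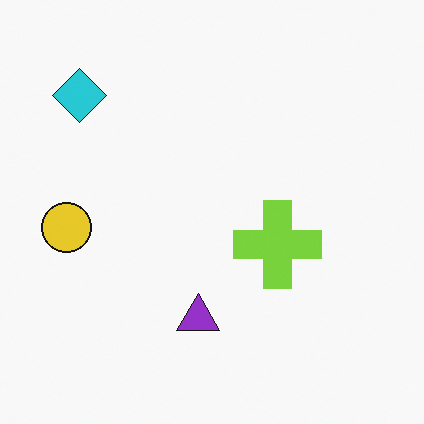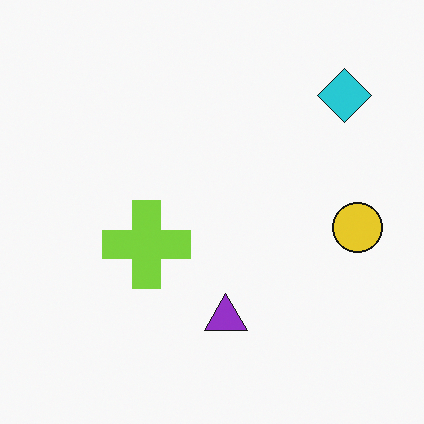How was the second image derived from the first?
It was flipped horizontally (left ↔ right).

The yellow circle is in the left of the first image and the right of the second — shapes on opposite sides of the vertical midline have swapped in a mirror flip.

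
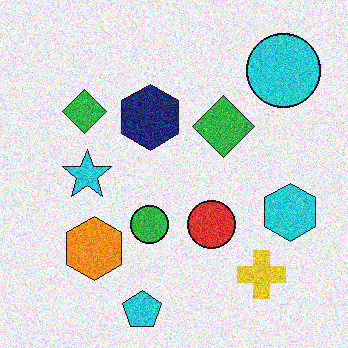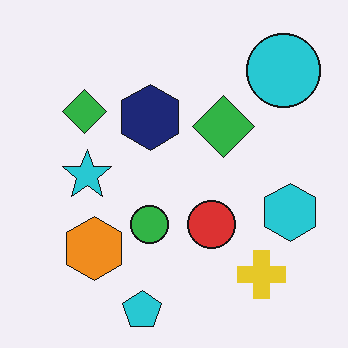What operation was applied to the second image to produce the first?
It was degraded with visible gaussian noise.

Random speckle covers the whole image, including the flat background.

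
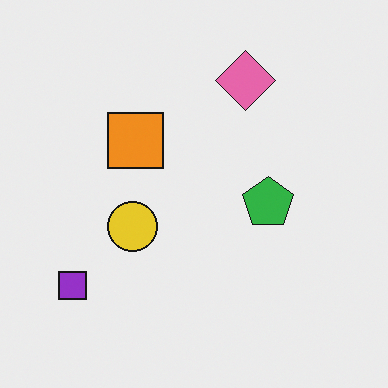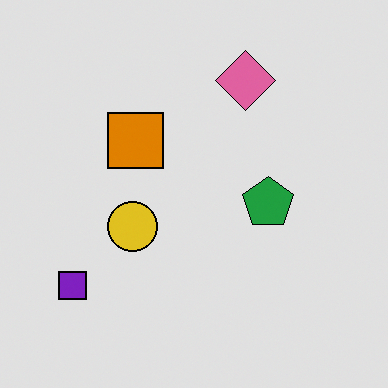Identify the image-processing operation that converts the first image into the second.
The image was posterized to a reduced palette.

Each flat color has snapped to a coarser quantized level — most visibly, the near-white background has dropped to a flat grey.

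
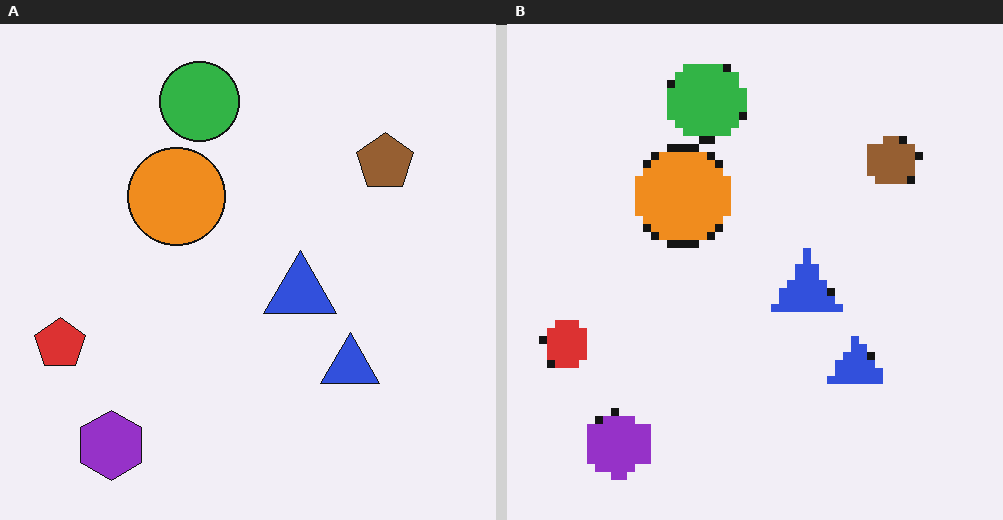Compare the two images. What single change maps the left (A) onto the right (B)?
This is the original image moderately pixelated.

Shapes are reduced to large square blocks; fine edges and outlines are lost — a downscale-then-upscale (mosaic) effect.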